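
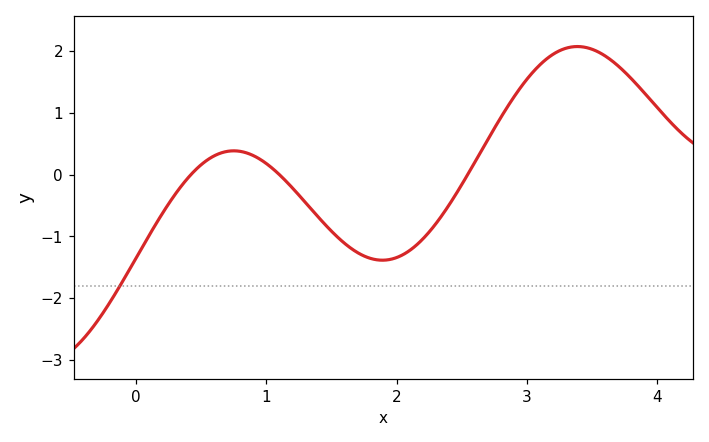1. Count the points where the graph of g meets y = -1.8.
1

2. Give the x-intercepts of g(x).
0.4, 1.1, 2.5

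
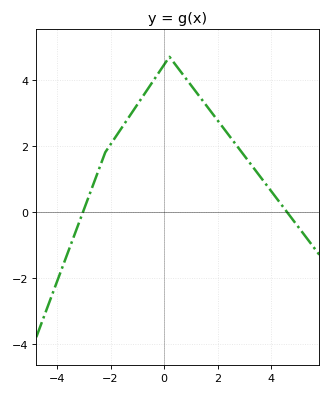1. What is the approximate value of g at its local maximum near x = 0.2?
4.6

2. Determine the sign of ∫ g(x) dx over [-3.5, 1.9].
positive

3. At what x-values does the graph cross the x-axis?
-3, 4.6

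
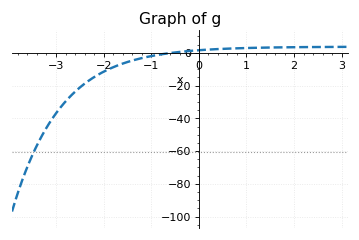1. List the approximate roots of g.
-0.6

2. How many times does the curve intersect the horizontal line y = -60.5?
1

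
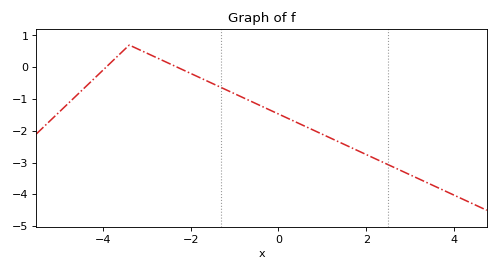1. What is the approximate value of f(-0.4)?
-1.2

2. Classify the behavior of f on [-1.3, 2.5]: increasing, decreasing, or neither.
decreasing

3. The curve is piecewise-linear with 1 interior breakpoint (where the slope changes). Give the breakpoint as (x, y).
(-3.4, 0.7)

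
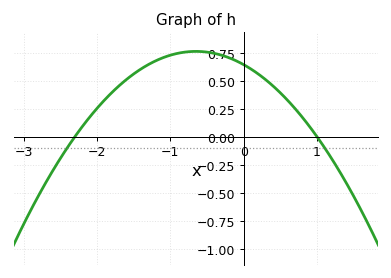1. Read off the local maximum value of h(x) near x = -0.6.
0.76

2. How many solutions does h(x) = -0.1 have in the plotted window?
2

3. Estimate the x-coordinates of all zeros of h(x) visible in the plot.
-2.3, 1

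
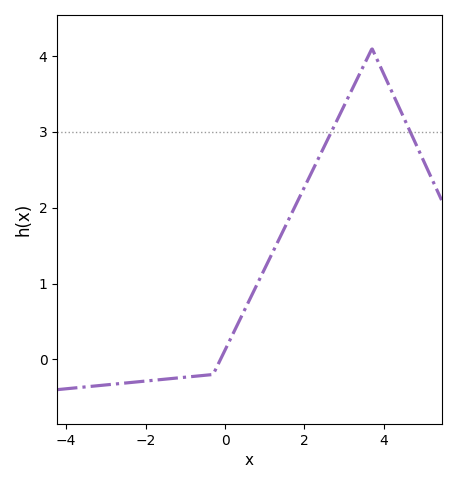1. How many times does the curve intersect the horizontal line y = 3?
2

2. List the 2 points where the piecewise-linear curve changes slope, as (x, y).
(-0.3, -0.2); (3.7, 4.1)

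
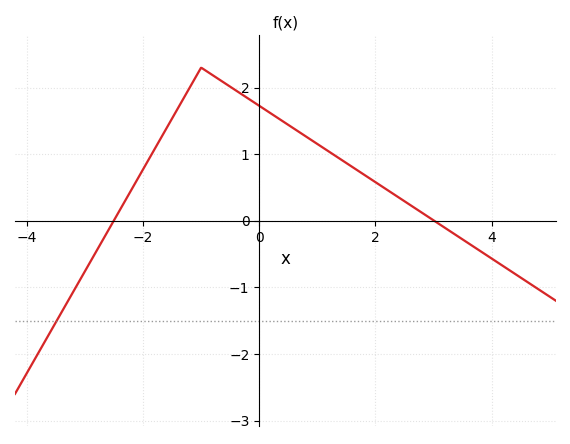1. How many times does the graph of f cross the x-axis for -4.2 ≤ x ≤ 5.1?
2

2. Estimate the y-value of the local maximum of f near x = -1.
2.3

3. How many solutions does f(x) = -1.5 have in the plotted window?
1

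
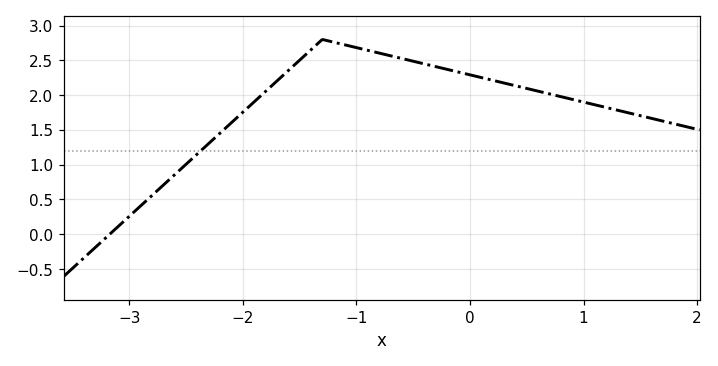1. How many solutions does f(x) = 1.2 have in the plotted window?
1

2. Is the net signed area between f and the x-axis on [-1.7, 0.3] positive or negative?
positive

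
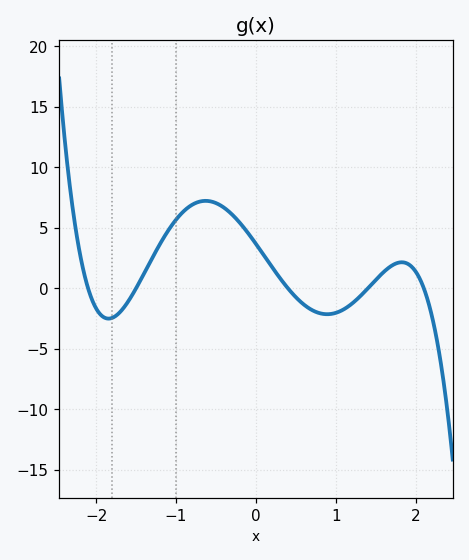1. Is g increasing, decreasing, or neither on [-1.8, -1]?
increasing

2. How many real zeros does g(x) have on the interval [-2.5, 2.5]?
5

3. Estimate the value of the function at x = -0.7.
7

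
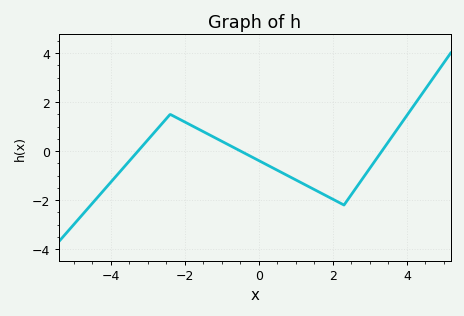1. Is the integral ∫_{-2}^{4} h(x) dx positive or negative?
negative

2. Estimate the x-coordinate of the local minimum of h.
2.3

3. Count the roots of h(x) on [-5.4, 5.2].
3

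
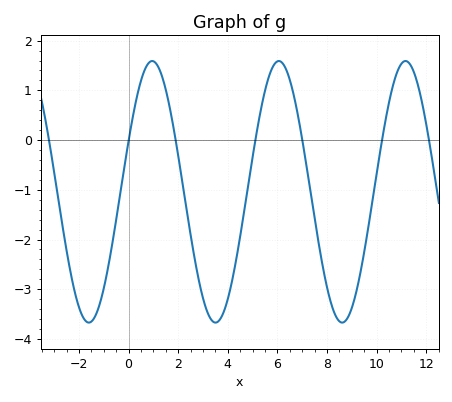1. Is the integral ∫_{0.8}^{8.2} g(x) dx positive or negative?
negative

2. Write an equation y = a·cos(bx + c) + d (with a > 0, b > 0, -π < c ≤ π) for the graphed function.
y = 2.63cos(1.23x - 1.17) - 1.04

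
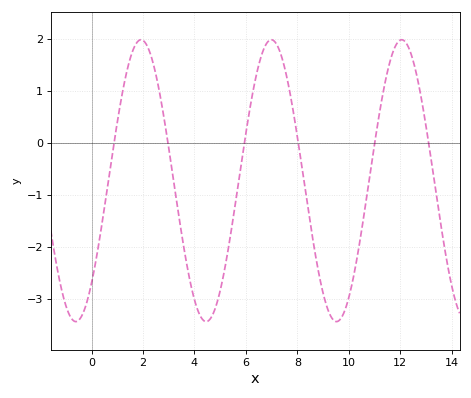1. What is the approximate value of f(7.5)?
1.45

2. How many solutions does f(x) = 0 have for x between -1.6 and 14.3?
6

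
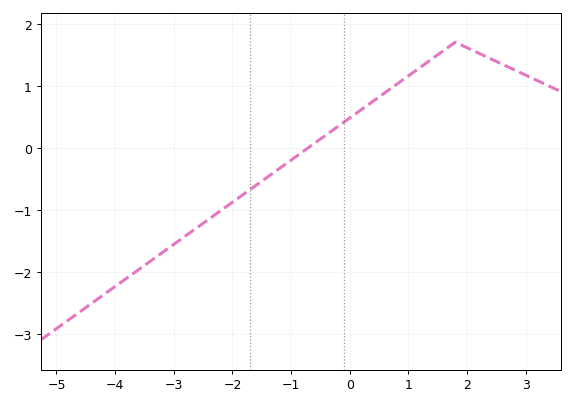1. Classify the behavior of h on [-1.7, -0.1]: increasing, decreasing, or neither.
increasing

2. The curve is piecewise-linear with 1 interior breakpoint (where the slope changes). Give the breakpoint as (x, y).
(1.8, 1.7)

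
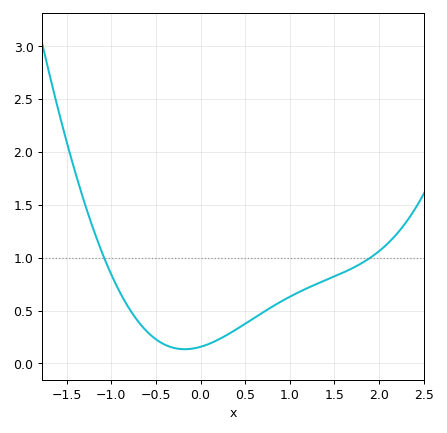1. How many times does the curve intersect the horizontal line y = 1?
2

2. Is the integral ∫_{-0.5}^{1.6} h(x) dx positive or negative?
positive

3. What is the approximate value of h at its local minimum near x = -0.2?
0.134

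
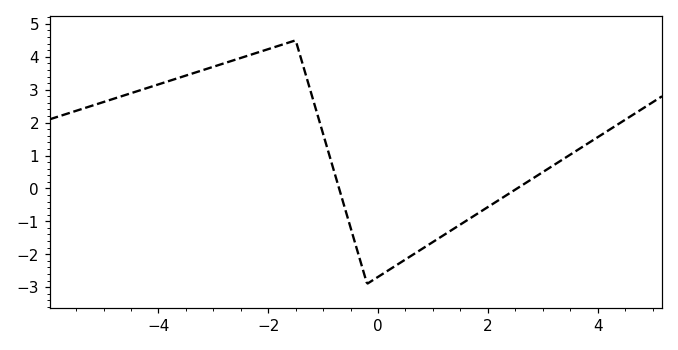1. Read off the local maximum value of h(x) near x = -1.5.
4.5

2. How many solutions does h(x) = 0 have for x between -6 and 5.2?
2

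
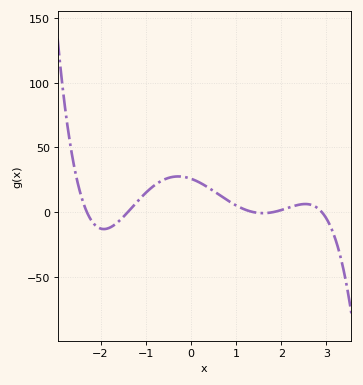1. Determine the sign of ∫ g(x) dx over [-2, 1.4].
positive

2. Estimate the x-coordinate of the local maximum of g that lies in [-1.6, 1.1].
-0.282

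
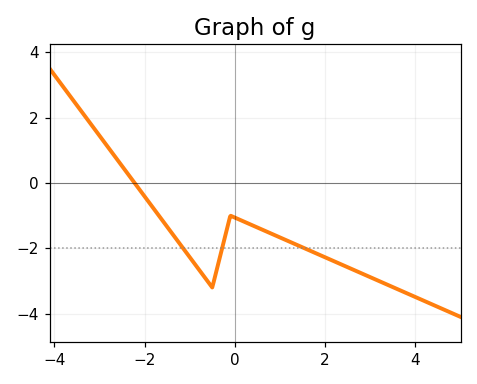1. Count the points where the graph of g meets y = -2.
3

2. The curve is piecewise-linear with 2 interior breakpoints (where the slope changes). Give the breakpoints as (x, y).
(-0.5, -3.2); (-0.1, -1)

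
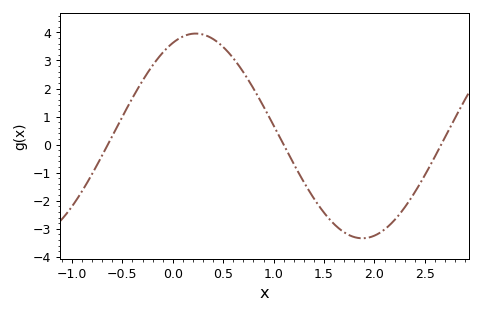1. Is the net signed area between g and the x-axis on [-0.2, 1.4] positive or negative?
positive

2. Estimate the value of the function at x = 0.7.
2.6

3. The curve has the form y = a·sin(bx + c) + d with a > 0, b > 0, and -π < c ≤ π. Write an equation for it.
y = 3.65sin(1.9x + 1.1) + 0.31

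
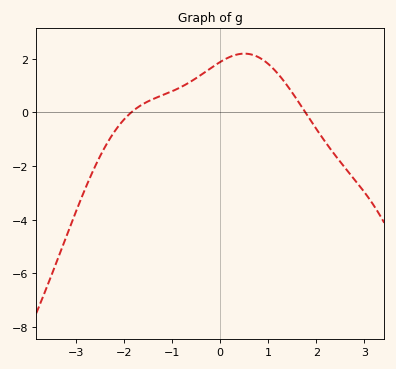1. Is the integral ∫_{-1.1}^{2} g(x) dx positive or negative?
positive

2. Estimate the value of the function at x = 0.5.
2.19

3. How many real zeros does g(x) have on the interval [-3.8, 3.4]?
2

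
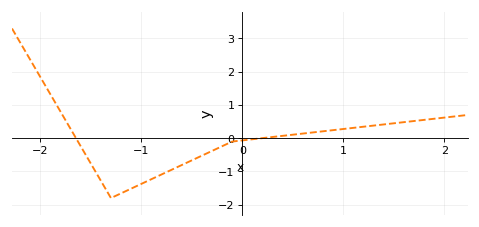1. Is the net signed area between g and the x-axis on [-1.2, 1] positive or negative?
negative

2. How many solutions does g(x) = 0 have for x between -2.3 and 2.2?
2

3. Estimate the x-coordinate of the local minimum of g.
-1.3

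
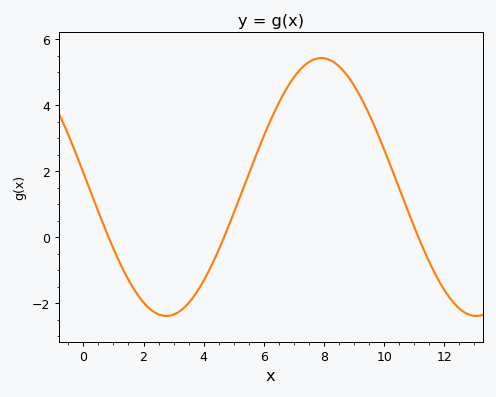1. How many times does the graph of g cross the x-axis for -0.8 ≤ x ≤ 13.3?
3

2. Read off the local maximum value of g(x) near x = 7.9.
5.4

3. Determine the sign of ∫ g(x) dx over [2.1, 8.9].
positive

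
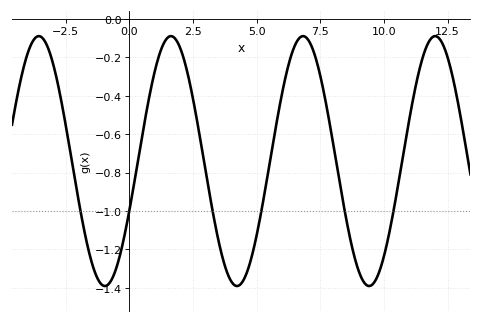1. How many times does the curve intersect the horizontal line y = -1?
6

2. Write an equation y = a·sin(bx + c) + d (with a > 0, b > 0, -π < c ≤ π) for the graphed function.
y = 0.65sin(1.2x - 0.4) - 0.74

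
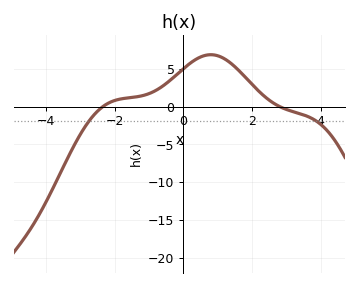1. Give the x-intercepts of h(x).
-2.34, 2.81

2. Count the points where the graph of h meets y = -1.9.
2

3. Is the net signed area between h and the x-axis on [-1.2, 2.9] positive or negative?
positive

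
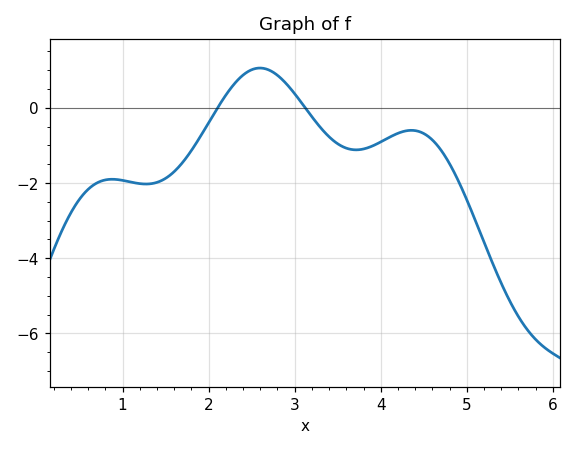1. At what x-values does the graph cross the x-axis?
2.1, 3.12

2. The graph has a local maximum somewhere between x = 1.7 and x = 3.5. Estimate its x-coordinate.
2.59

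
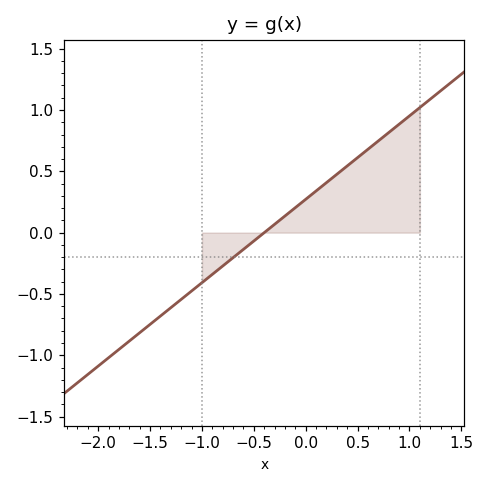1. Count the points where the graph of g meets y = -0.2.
1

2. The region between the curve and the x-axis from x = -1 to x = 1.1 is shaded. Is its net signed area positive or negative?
positive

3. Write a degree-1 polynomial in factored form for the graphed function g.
y = 0.68(x + 0.4)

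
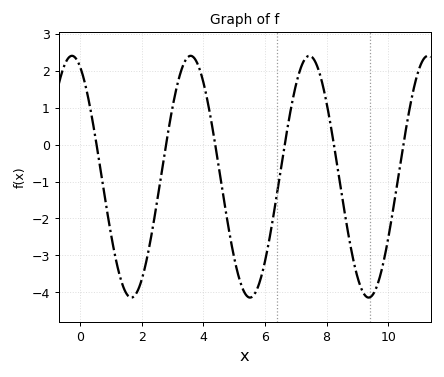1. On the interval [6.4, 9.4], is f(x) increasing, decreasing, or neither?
neither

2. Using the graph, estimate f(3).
1.02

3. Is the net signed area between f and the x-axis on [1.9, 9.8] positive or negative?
negative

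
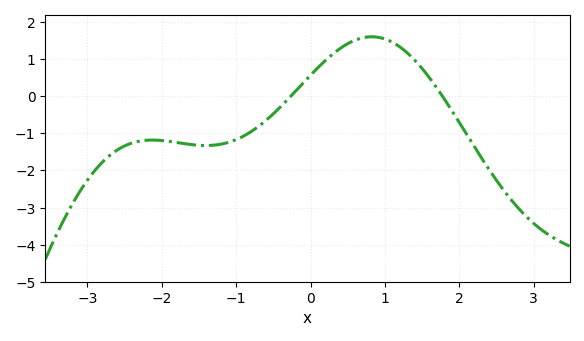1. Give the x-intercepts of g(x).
-0.3, 1.8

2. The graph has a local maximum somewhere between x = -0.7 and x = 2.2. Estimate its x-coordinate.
0.8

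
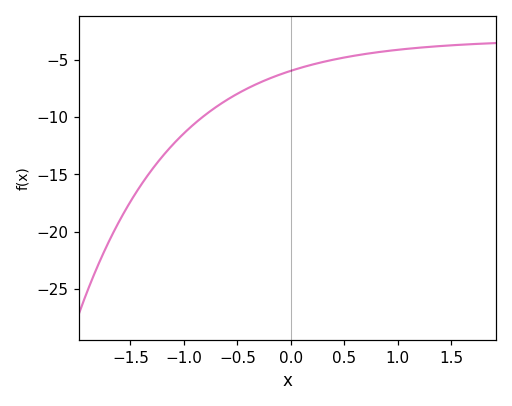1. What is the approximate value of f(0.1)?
-5.5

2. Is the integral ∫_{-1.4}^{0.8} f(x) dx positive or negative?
negative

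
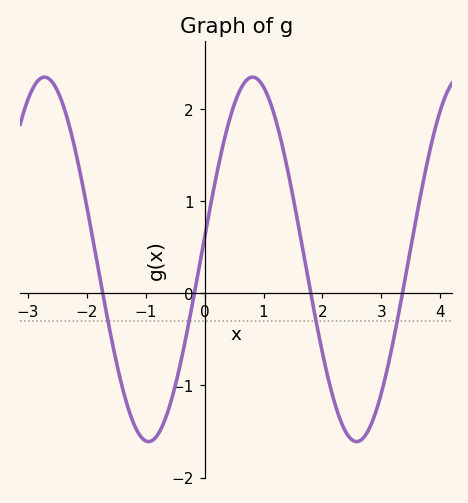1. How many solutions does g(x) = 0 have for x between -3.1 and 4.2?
4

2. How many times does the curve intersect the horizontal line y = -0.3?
4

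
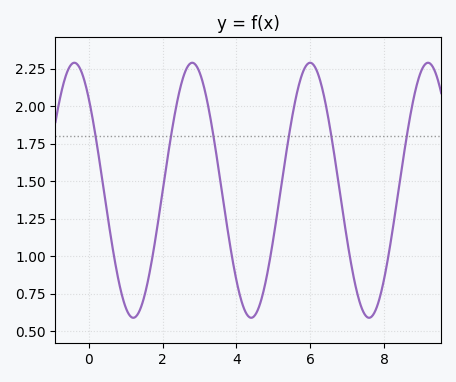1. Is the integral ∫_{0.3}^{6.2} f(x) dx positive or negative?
positive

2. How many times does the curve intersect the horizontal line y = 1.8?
6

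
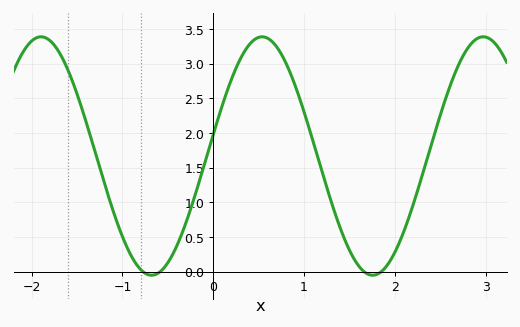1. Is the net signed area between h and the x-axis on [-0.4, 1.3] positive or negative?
positive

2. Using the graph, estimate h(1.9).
0.05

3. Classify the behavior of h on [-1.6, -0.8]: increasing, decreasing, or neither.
decreasing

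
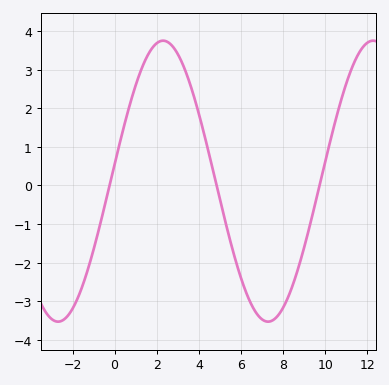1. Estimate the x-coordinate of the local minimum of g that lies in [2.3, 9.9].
7.2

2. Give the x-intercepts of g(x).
-0.2, 4.8, 9.8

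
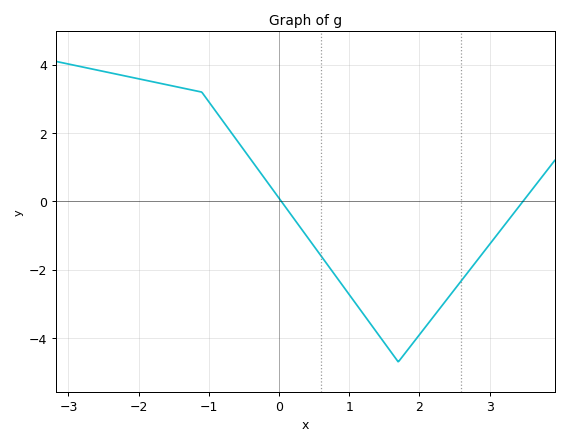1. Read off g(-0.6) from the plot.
1.8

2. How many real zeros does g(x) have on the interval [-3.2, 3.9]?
2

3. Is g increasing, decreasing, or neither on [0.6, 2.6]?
neither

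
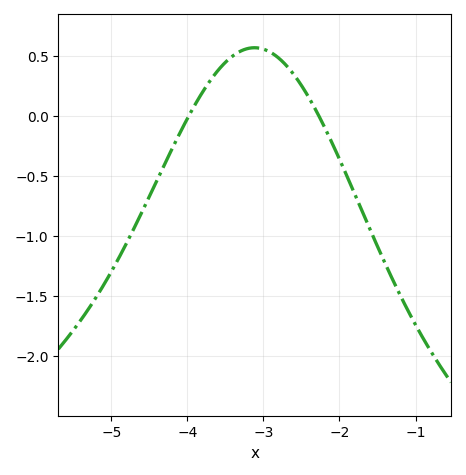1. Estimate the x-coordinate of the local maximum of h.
-3.1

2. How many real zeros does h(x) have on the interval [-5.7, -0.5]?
2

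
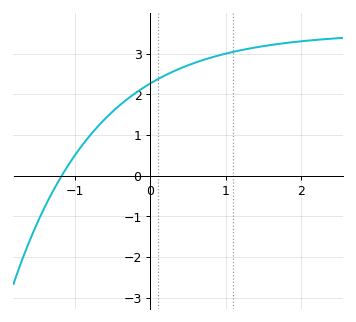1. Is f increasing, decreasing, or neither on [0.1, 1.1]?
increasing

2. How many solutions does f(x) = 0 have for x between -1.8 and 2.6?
1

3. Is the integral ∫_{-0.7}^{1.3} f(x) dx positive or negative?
positive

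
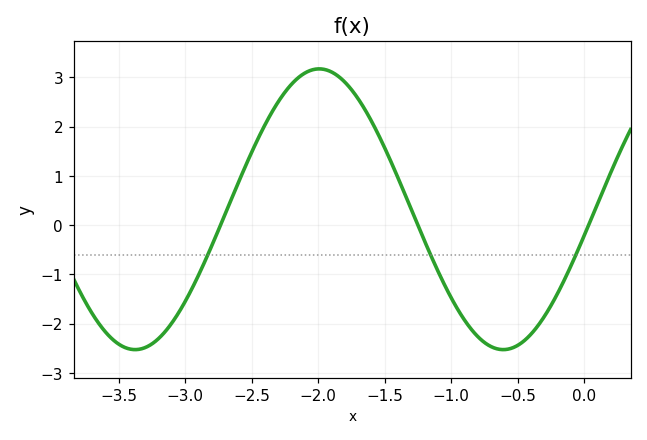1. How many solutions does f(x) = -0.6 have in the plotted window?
3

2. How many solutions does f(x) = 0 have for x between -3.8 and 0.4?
3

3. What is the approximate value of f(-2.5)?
1.5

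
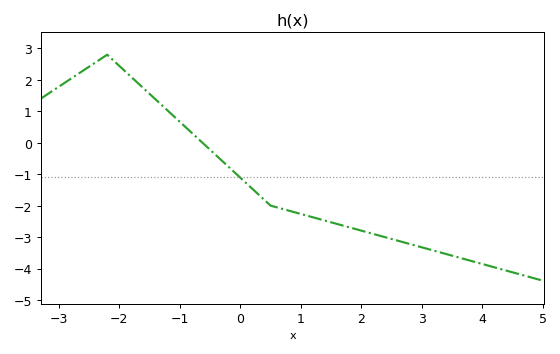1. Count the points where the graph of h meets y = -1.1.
1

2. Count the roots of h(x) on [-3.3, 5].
1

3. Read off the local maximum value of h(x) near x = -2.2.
2.8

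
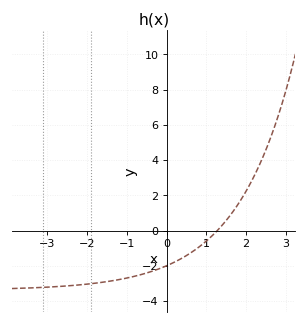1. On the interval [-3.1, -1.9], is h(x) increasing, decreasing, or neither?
increasing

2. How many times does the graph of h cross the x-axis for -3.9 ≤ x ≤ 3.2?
1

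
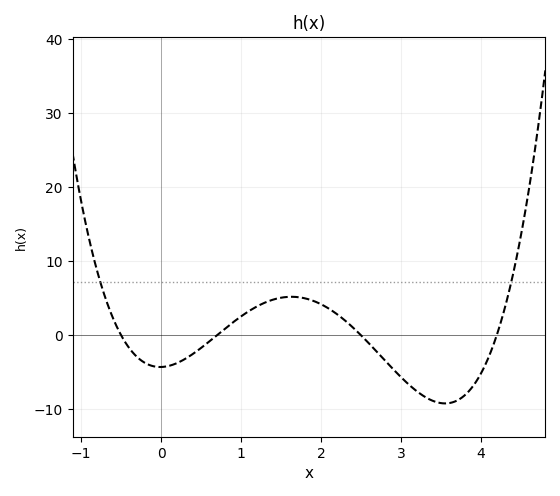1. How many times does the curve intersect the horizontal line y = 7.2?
2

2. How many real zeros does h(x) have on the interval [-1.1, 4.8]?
4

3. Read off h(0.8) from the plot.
1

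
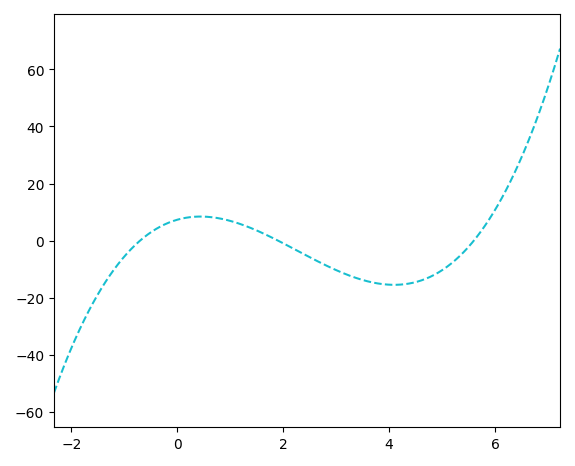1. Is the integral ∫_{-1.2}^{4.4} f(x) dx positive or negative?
negative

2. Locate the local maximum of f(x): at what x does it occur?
0.439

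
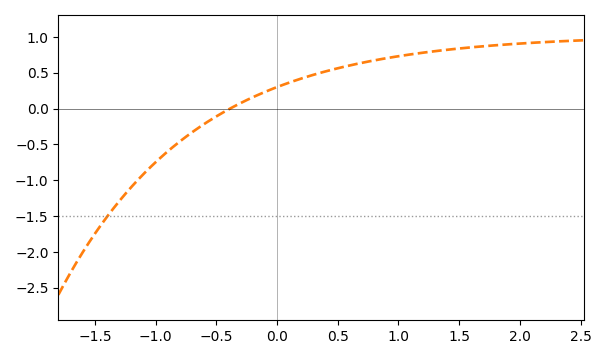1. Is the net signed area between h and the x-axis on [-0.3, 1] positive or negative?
positive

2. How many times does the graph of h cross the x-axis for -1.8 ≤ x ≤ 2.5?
1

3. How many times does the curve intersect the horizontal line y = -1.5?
1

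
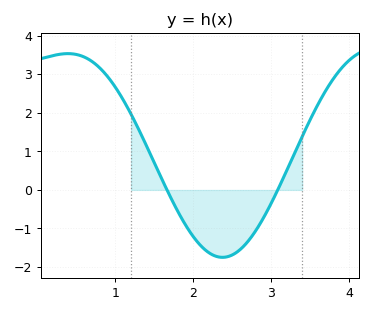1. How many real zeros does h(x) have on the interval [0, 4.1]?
2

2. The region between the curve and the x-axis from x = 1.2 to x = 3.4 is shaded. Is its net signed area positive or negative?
negative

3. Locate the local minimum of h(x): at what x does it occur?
2.38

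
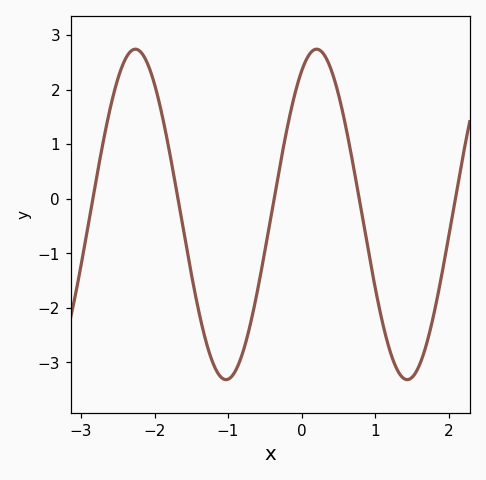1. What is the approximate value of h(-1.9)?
1.6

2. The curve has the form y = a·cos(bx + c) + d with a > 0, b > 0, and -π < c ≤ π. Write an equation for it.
y = 3.03cos(2.5x - 0.52) - 0.29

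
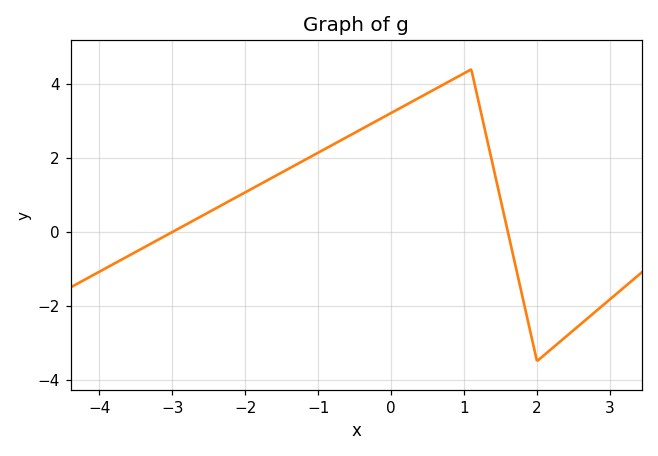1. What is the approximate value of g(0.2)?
3.4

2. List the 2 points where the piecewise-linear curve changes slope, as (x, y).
(1.1, 4.4); (2, -3.5)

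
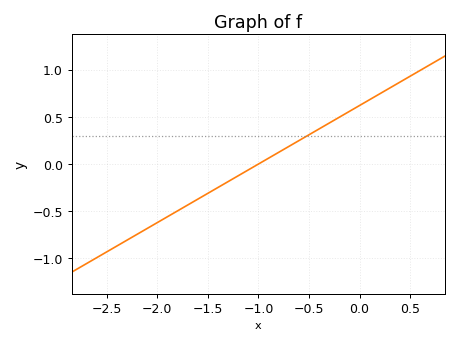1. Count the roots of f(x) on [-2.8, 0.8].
1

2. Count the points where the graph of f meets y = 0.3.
1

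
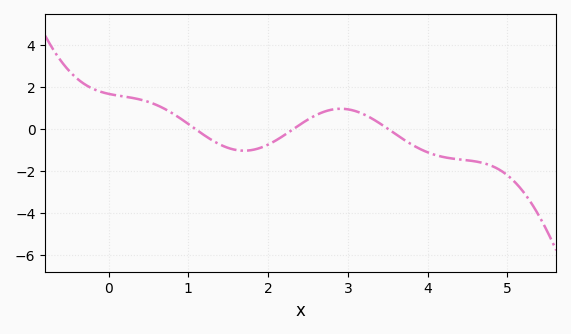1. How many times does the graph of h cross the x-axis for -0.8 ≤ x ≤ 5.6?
3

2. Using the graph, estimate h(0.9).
0.506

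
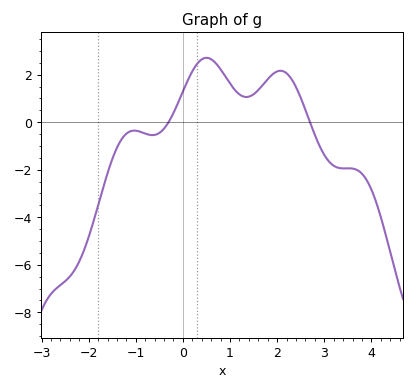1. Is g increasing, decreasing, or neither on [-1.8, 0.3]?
neither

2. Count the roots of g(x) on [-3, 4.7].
2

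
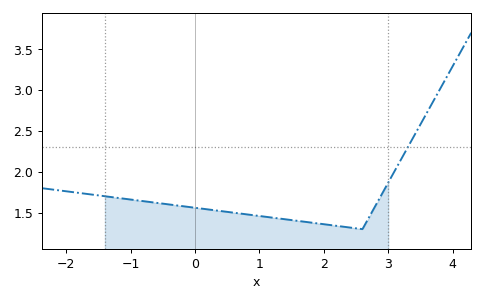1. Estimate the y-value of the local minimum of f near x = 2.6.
1.3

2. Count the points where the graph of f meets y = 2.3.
1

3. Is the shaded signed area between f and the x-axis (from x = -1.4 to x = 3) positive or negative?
positive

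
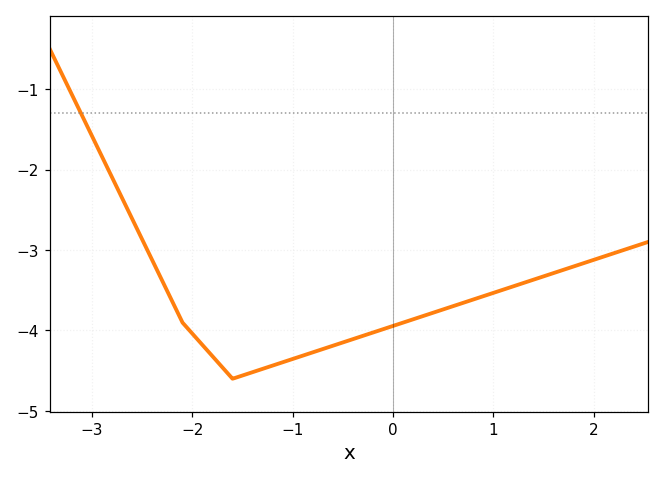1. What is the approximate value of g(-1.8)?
-4.3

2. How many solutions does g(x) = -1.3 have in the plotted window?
1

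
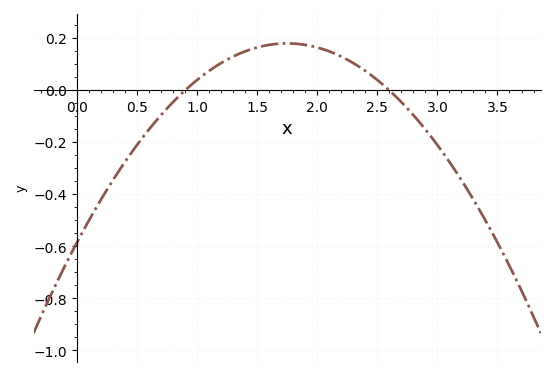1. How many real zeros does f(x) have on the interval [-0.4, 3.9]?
2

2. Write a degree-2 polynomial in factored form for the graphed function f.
y = -0.25(x - 0.9)(x - 2.6)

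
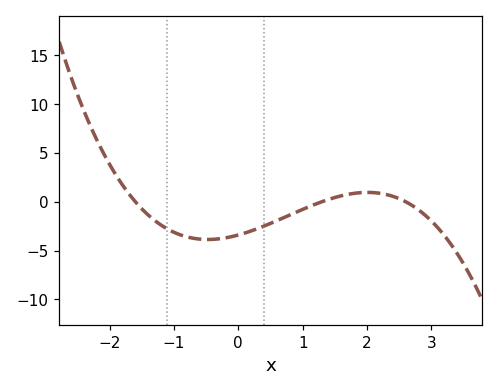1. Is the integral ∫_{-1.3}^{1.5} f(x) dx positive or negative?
negative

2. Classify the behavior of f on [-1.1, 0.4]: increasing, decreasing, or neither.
neither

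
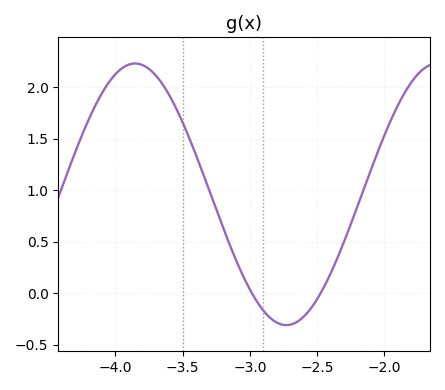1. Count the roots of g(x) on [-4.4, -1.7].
2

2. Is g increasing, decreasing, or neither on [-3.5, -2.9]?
decreasing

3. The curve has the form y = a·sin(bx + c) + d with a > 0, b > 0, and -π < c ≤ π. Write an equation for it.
y = 1.27sin(2.8x - 0.24) + 0.96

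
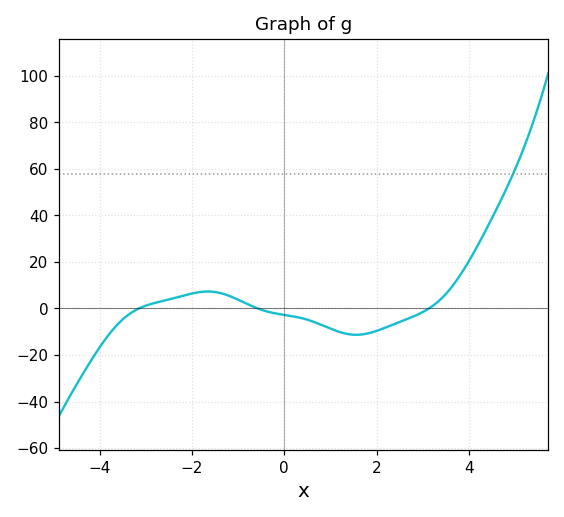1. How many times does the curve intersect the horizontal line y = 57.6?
1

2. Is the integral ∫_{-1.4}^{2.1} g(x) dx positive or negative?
negative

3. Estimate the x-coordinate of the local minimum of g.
1.56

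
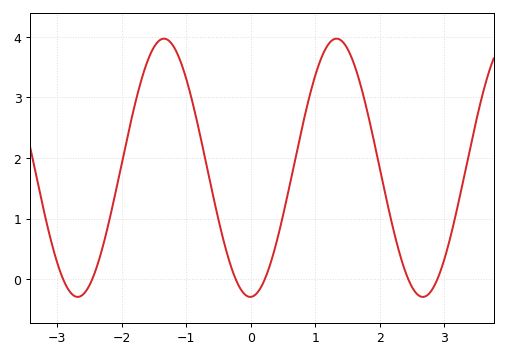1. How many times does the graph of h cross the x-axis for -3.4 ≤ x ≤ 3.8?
6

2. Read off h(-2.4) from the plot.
0.16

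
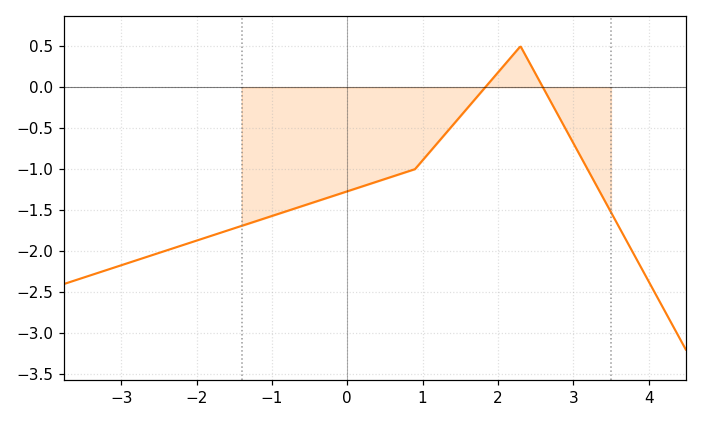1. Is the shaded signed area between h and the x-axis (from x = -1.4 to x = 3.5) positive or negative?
negative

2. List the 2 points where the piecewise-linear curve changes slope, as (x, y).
(0.9, -1); (2.3, 0.5)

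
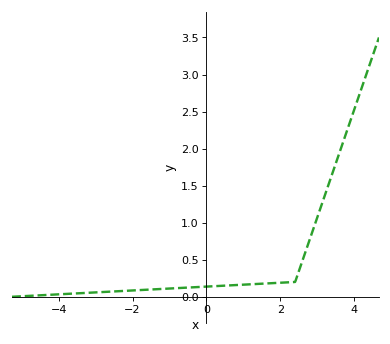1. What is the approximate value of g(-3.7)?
0.041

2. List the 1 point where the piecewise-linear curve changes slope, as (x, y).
(2.4, 0.2)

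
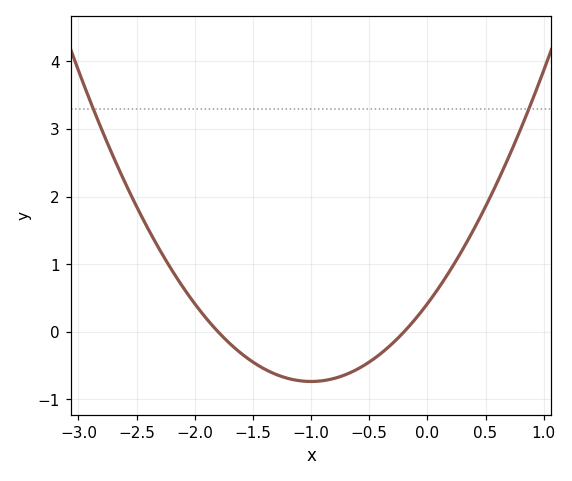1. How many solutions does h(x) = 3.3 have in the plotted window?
2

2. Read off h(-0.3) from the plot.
-0.2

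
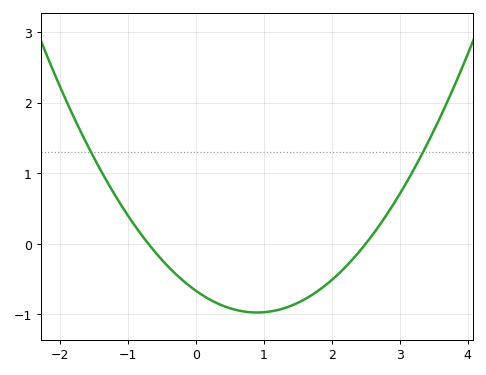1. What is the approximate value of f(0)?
-0.665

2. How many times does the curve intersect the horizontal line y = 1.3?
2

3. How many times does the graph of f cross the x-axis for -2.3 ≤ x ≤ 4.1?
2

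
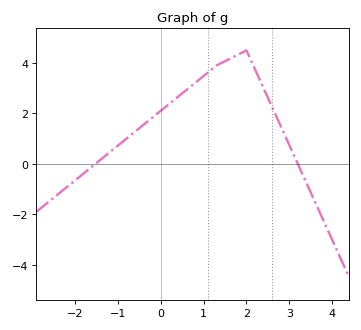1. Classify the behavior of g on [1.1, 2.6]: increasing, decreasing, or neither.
neither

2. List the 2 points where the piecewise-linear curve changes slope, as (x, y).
(1.3, 3.9); (2, 4.5)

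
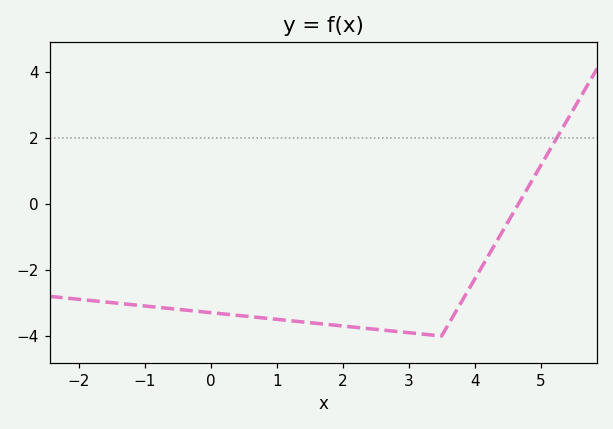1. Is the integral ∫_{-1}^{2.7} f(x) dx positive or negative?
negative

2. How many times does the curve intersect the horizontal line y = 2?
1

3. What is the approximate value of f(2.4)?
-3.78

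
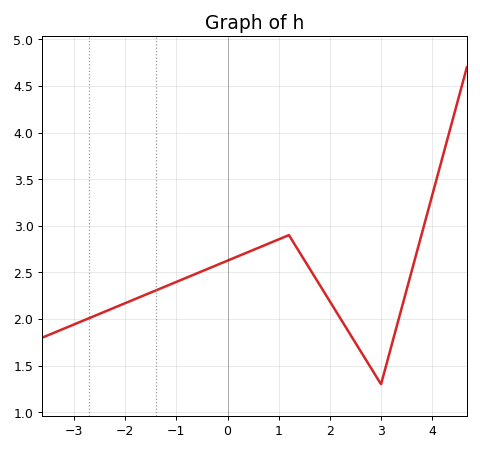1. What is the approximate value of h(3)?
1.3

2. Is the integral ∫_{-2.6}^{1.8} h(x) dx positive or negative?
positive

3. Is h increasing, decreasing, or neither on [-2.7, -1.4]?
increasing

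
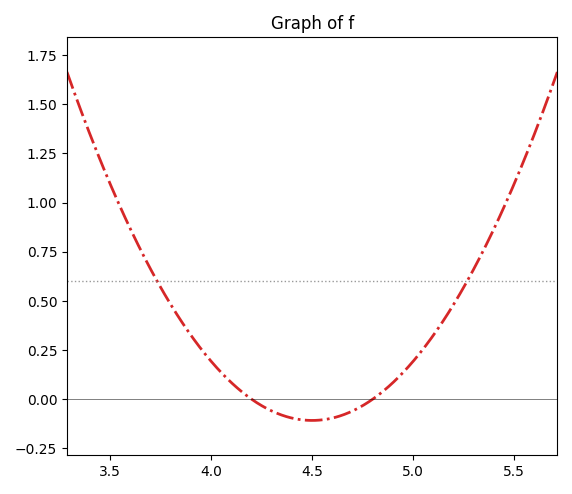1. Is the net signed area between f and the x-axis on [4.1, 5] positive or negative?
negative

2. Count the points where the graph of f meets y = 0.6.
2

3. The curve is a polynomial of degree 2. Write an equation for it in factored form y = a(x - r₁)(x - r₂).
y = 1.2(x - 4.2)(x - 4.8)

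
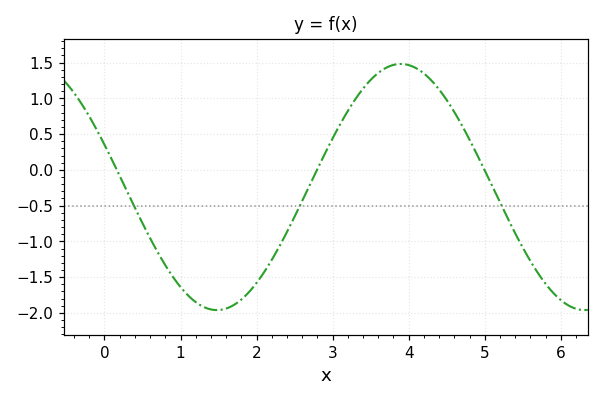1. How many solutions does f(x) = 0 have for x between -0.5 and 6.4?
3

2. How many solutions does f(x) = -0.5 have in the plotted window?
3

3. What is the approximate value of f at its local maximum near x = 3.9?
1.5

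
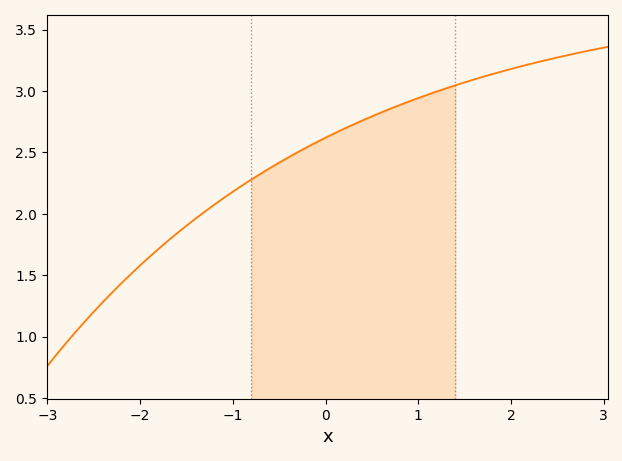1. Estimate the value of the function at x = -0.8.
2.28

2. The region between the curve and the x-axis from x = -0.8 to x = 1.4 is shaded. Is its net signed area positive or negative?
positive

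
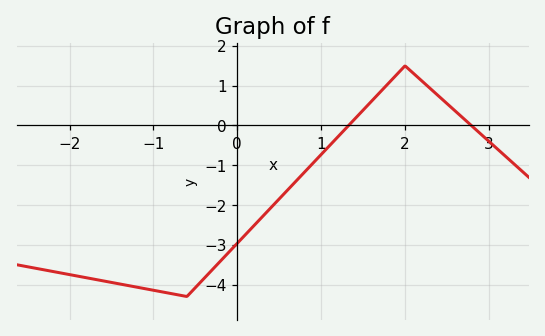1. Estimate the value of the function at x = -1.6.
-3.9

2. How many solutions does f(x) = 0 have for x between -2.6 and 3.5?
2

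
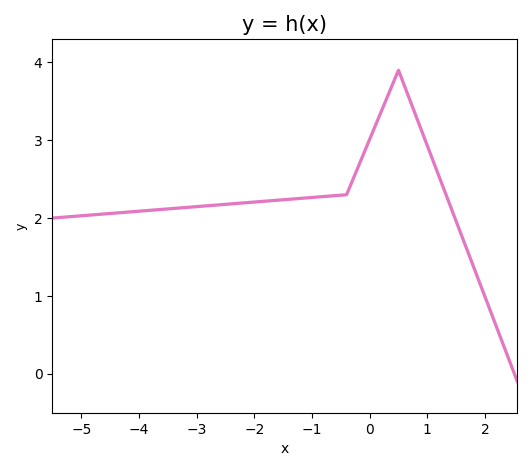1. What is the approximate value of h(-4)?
2.09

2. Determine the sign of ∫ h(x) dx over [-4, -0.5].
positive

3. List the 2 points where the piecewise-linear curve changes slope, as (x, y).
(-0.4, 2.3); (0.5, 3.9)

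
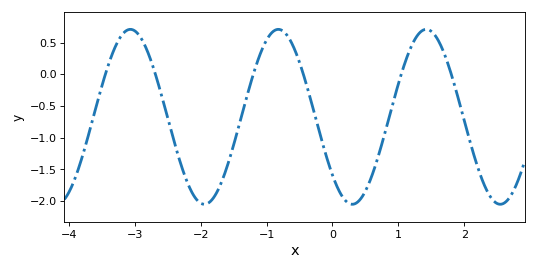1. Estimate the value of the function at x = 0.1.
-1.85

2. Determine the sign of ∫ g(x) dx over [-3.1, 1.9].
negative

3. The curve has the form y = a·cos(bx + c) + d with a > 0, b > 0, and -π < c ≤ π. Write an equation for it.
y = 1.38cos(2.8x + 2.3) - 0.67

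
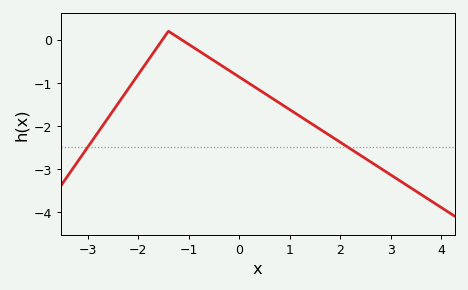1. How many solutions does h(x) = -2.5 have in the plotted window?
2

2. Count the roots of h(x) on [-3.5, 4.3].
2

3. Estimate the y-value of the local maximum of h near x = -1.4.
0.199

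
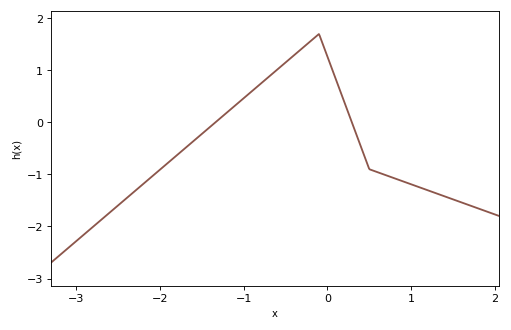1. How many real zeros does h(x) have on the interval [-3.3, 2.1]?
2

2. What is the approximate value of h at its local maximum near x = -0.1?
1.7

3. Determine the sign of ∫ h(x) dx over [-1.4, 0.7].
positive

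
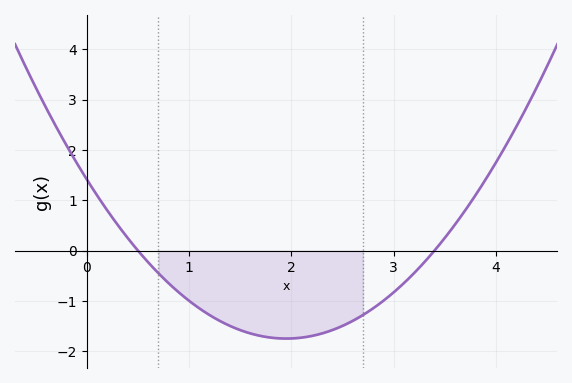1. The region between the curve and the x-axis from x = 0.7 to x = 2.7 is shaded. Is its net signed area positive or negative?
negative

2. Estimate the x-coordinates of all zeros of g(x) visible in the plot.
0.5, 3.4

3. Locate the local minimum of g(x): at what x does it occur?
1.95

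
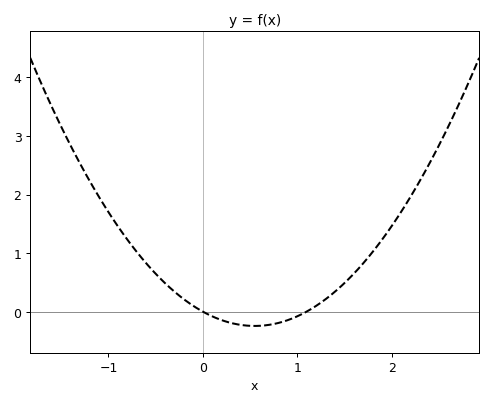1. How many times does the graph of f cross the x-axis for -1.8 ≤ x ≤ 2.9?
2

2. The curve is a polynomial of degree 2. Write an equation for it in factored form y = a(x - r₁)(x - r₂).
y = 0.81(x - 0)(x - 1.1)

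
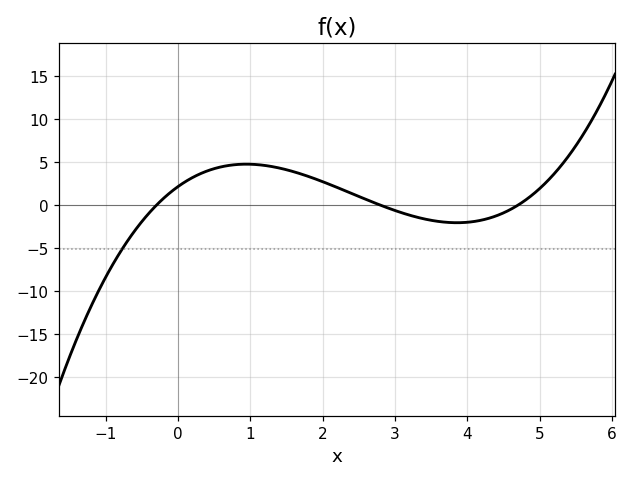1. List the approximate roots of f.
-0.3, 2.8, 4.7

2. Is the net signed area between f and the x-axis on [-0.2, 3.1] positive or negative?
positive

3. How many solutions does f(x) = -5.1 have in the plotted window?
1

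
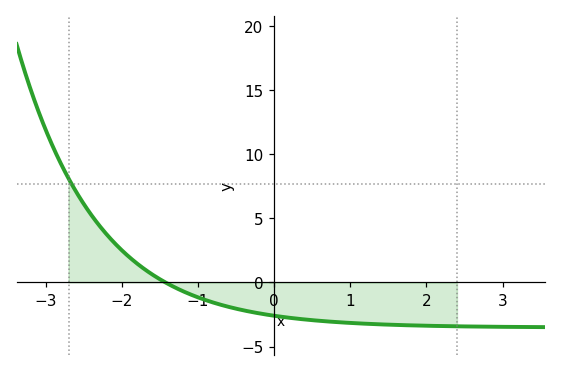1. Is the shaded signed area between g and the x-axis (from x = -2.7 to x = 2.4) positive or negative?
negative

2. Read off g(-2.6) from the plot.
7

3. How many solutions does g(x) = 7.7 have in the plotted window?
1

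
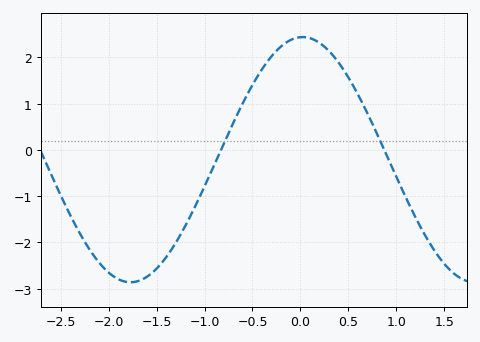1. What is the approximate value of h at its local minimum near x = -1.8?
-2.9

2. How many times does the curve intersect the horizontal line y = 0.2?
2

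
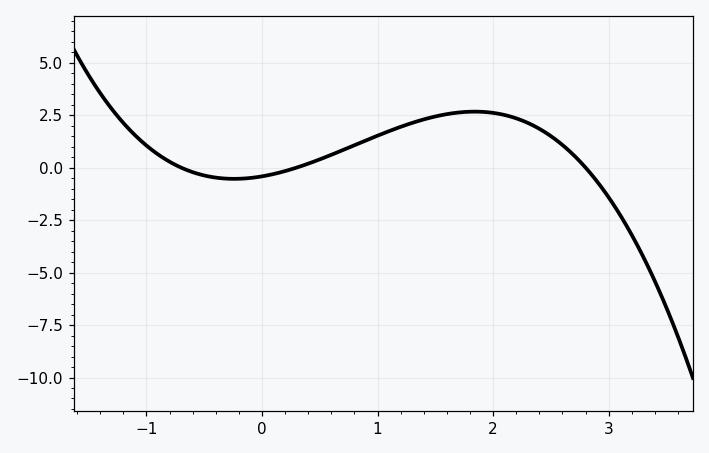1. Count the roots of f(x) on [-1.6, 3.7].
3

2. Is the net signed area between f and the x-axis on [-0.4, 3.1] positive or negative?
positive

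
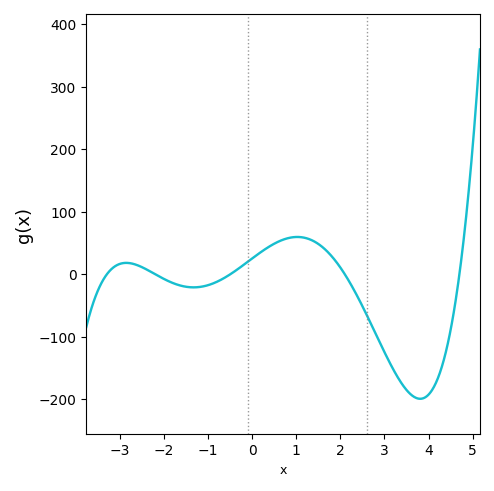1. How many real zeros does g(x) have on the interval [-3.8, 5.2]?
5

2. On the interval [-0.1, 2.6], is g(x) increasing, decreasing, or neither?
neither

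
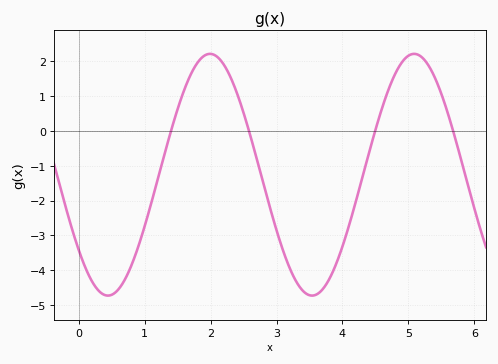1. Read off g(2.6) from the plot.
-0.1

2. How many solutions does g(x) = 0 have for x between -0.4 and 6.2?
4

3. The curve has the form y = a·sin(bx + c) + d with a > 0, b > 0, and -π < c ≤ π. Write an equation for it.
y = 3.47sin(2x - 2.5) - 1.26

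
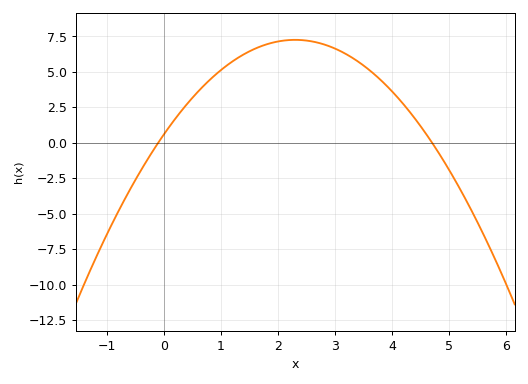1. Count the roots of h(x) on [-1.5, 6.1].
2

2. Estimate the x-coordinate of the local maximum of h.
2.3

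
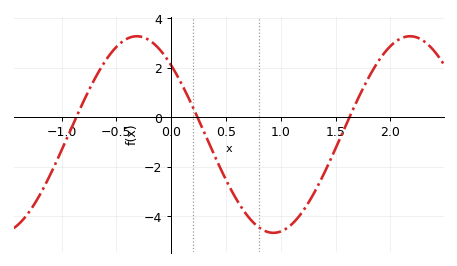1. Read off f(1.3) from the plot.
-3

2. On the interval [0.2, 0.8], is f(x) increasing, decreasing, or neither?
decreasing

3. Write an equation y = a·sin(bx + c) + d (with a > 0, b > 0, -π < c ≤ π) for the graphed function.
y = 3.97sin(2.5x + 2.4) - 0.69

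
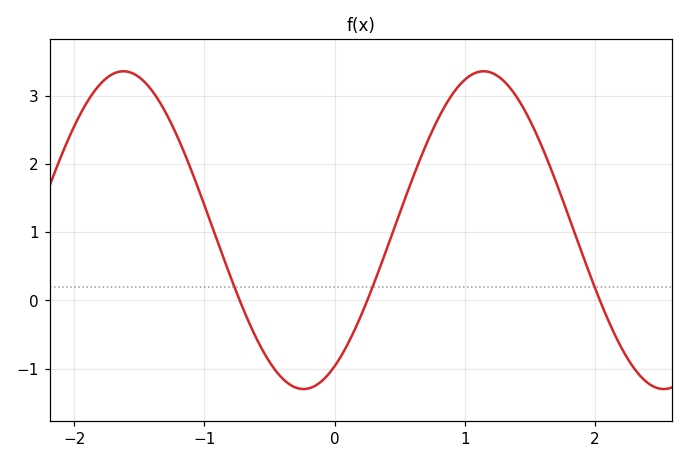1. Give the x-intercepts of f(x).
-0.7, 0.3, 2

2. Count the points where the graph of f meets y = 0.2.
3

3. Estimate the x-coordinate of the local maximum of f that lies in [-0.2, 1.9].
1.1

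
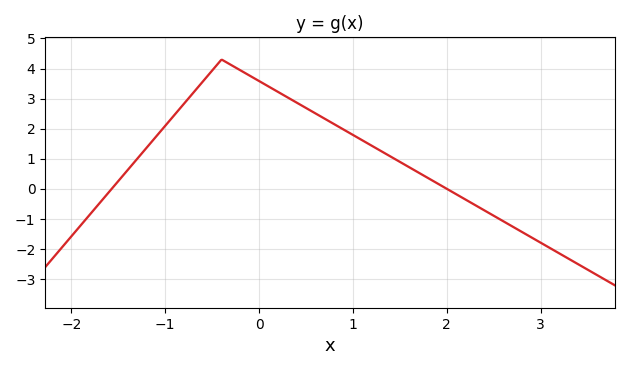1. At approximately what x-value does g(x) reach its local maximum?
-0.4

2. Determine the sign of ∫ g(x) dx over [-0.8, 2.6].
positive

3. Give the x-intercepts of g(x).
-1.6, 2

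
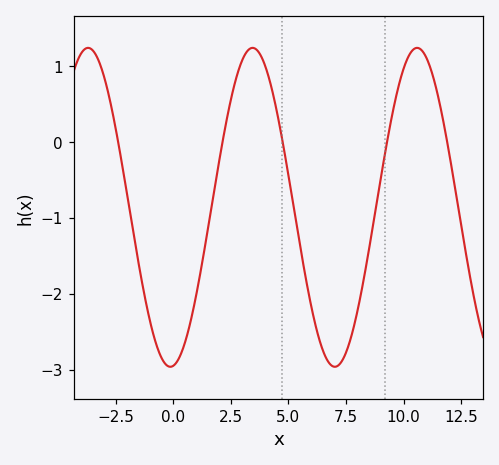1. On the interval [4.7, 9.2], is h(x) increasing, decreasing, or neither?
neither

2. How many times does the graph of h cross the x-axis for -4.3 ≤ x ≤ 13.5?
5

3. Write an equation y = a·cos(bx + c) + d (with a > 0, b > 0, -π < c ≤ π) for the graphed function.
y = 2.1cos(0.88x - 3) - 0.86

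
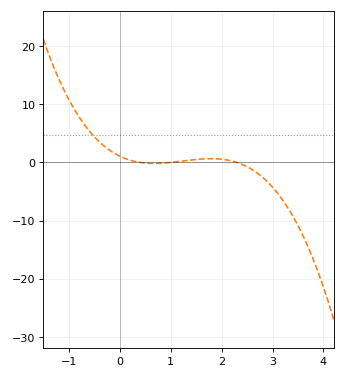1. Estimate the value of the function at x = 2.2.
0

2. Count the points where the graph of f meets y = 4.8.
1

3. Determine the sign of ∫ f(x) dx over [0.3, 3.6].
negative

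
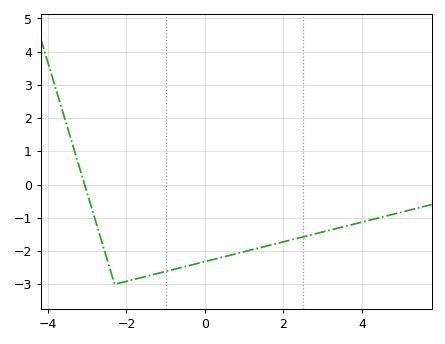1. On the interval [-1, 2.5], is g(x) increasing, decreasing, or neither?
increasing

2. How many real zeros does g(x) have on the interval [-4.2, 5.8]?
1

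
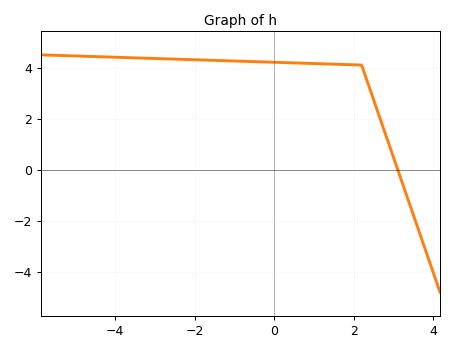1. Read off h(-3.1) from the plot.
4.4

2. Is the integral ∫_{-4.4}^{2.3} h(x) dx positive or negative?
positive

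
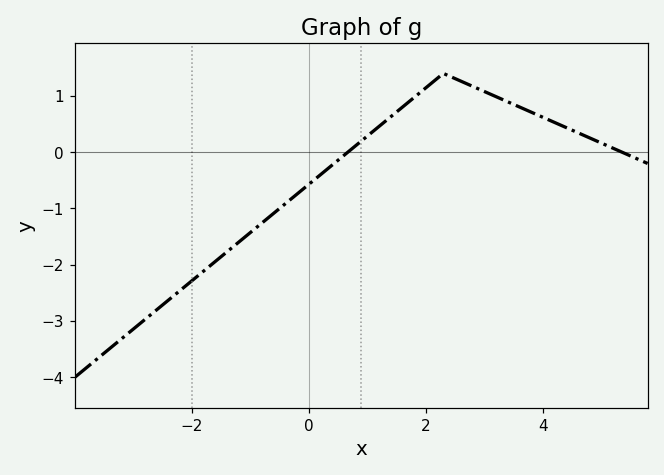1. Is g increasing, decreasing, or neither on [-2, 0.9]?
increasing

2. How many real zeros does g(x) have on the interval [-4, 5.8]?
2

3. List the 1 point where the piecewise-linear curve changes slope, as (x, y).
(2.3, 1.4)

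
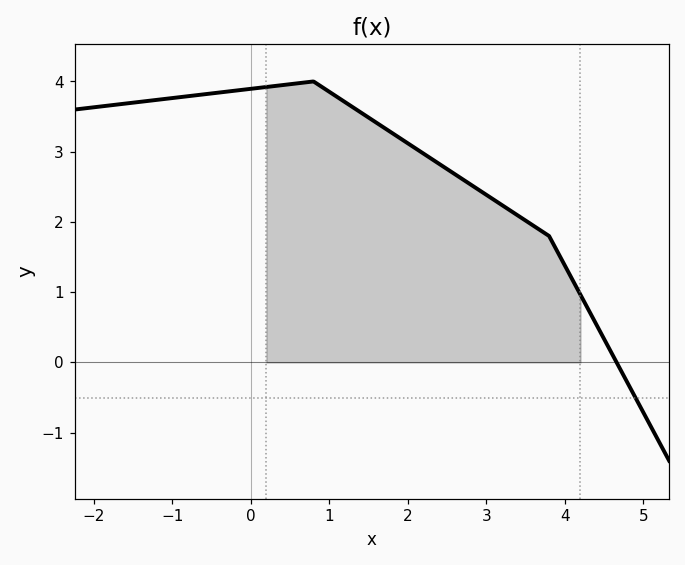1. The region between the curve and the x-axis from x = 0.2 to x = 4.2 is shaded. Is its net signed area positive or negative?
positive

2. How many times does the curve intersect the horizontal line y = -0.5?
1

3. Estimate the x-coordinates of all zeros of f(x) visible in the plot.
4.6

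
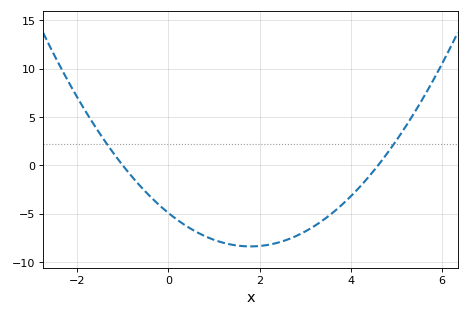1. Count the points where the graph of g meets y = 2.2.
2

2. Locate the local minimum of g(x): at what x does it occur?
1.8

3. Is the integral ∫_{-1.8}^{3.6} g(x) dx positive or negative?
negative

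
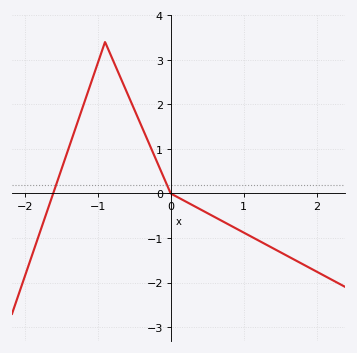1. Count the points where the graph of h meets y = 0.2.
2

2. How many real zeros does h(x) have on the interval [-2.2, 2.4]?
2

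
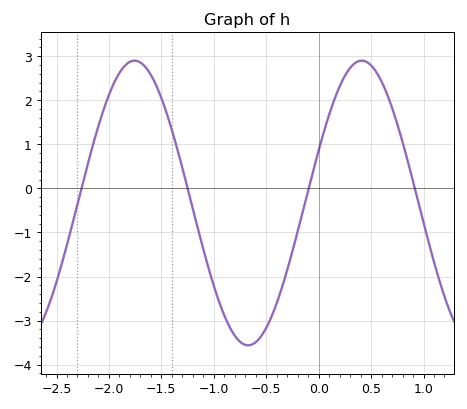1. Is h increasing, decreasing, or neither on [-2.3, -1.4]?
neither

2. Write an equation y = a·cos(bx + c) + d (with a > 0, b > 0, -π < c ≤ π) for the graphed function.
y = 3.23cos(2.9x - 1.2) - 0.33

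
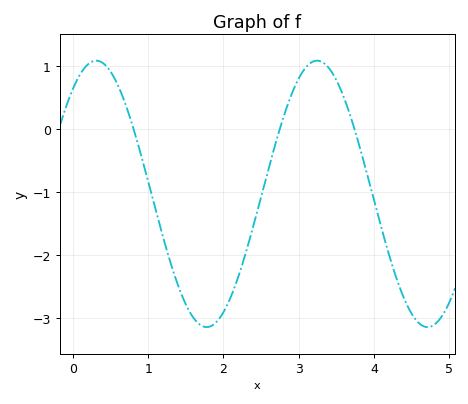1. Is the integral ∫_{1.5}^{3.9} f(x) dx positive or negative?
negative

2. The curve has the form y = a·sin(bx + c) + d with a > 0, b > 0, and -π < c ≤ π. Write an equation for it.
y = 2.12sin(2.14x + 0.91) - 1.03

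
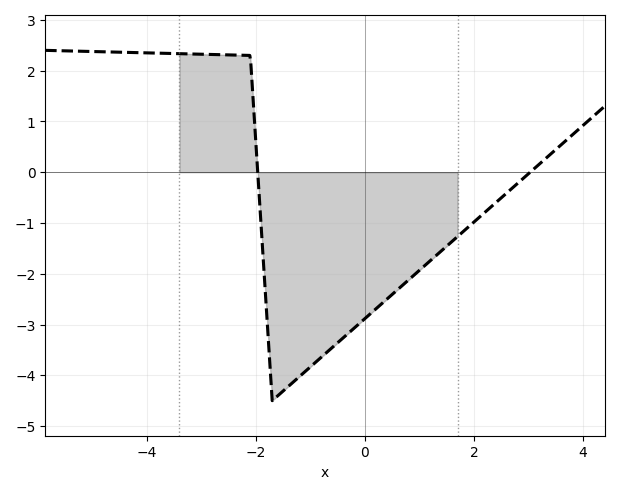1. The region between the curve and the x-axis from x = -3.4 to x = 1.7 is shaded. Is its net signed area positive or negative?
negative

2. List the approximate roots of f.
-2, 3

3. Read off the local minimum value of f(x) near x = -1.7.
-4.5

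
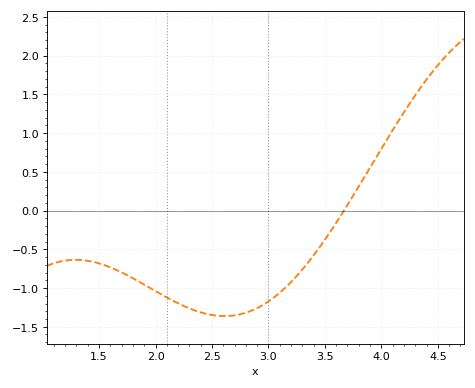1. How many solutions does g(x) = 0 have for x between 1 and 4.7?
1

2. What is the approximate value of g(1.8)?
-0.874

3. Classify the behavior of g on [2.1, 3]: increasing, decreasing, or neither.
neither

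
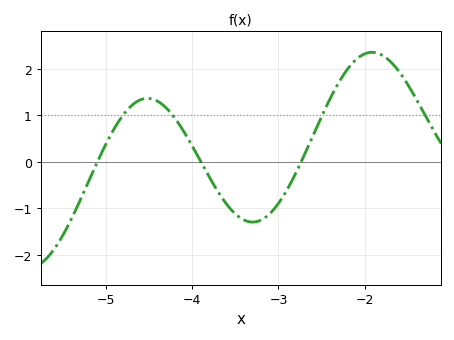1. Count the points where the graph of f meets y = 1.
4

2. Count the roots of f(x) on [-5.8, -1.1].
3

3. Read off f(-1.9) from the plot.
2.4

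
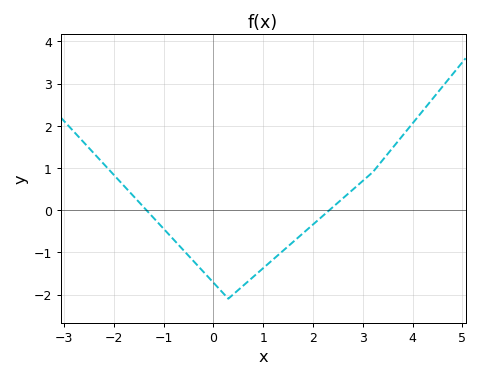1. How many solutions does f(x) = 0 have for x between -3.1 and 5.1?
2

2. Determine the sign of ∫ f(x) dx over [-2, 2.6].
negative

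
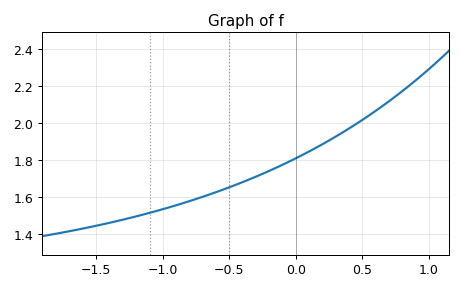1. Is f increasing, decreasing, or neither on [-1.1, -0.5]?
increasing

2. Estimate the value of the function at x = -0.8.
1.58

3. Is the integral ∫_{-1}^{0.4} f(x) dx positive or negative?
positive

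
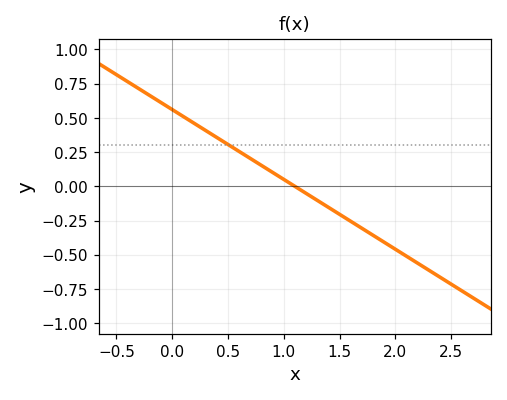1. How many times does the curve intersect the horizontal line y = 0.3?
1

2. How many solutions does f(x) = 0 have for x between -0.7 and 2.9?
1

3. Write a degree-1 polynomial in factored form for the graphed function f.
y = -0.51(x - 1.1)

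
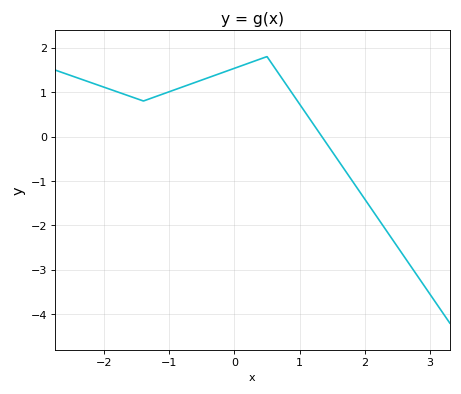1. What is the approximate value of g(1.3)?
0.1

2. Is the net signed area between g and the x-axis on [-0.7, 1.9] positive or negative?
positive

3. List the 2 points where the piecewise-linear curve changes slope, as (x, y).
(-1.4, 0.8); (0.5, 1.8)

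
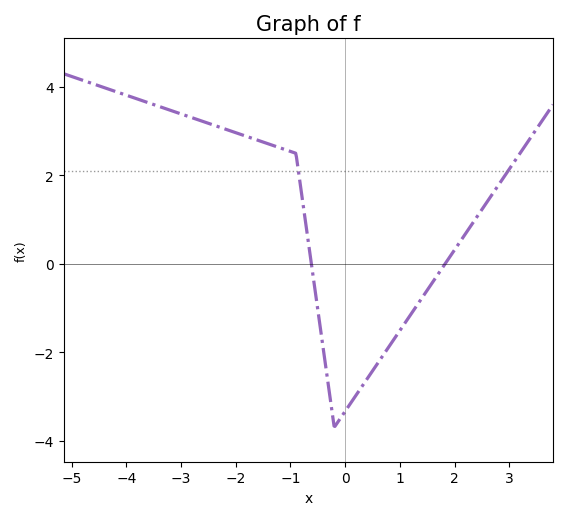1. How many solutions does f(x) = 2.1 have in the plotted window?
2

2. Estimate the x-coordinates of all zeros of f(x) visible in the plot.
-0.6, 1.8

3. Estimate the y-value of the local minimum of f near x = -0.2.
-3.6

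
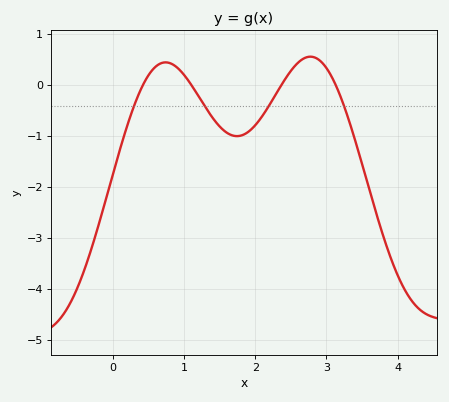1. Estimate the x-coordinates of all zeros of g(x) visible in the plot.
0.4, 1.1, 2.4, 3.1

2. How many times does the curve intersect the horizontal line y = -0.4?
4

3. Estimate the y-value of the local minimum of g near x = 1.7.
-1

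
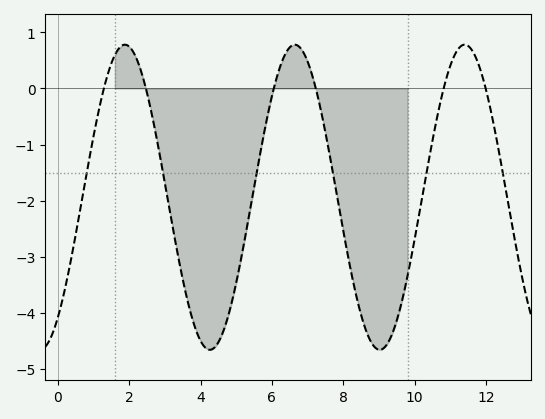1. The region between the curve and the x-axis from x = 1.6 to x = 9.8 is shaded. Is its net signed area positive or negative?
negative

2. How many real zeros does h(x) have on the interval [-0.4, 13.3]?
6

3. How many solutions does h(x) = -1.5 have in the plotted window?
6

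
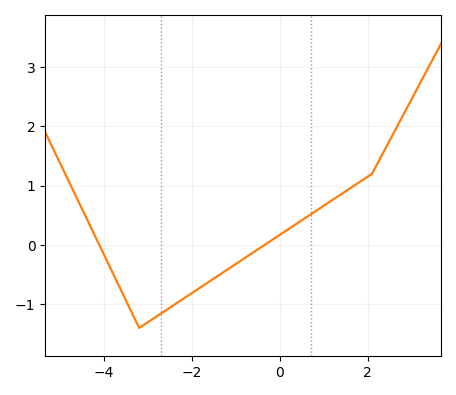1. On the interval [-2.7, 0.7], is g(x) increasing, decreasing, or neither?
increasing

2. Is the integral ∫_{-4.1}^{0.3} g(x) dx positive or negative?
negative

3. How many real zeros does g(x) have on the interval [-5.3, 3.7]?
2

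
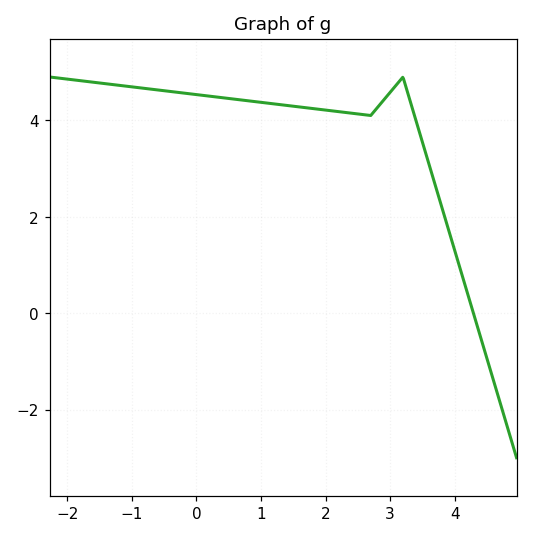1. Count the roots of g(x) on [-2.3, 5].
1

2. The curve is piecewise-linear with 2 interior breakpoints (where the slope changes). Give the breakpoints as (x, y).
(2.7, 4.1); (3.2, 4.9)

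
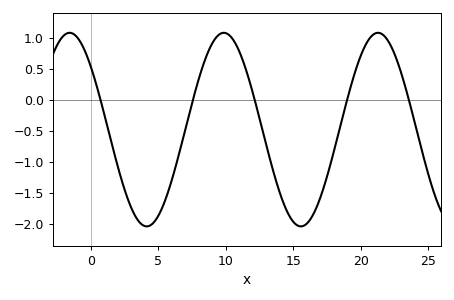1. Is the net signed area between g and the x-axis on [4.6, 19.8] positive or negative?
negative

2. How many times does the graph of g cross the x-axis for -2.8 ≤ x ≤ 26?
5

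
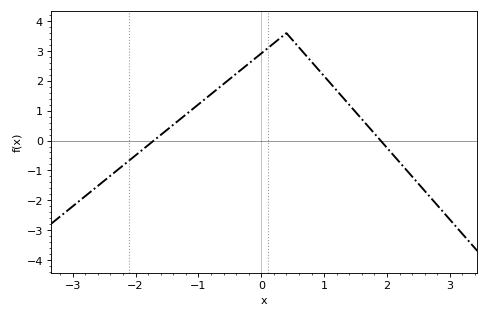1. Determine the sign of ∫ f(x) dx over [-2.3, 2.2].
positive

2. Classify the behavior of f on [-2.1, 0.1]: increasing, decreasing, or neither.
increasing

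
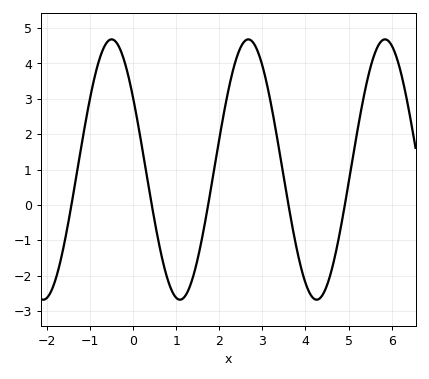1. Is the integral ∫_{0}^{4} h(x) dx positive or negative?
positive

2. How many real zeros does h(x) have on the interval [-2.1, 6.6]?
5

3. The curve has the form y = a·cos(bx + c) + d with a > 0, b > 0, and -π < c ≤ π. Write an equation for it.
y = 3.68cos(2x + 0.99) + 1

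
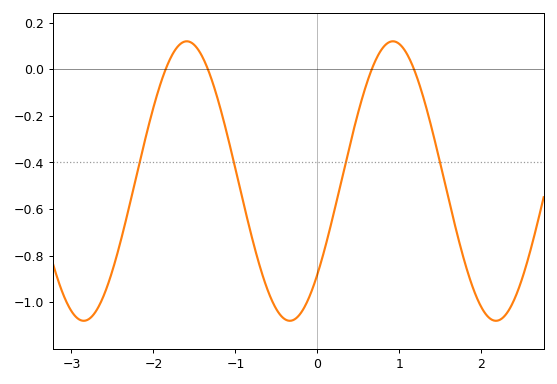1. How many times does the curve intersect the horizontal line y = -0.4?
4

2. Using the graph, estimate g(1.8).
-0.84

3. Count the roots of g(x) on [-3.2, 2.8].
4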